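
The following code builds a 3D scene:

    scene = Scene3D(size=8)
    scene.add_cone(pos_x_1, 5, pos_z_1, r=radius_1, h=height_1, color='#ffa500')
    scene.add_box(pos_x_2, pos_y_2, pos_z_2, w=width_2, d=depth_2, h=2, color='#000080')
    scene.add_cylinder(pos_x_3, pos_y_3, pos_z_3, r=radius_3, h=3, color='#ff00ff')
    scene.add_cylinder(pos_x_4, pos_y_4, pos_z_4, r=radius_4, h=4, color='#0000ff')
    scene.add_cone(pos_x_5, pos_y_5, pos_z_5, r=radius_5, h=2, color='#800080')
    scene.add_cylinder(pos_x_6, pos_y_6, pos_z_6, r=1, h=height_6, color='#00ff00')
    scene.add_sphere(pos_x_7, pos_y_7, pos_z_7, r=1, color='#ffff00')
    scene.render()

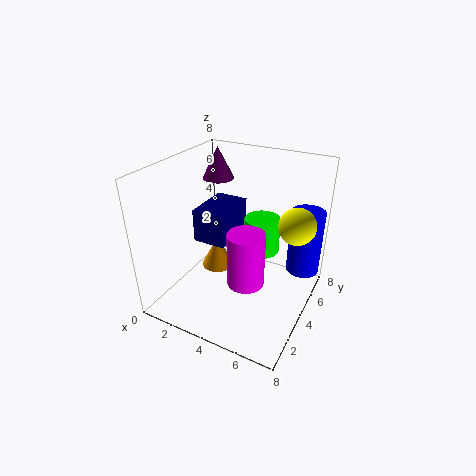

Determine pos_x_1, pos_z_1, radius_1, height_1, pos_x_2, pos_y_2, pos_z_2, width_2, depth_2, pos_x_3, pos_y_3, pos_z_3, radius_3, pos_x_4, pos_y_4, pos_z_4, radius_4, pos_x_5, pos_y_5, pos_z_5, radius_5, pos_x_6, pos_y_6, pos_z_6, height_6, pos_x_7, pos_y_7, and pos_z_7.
pos_x_1 = 2; pos_z_1 = 1; radius_1 = 1; height_1 = 2; pos_x_2 = 1; pos_y_2 = 4; pos_z_2 = 3; width_2 = 2; depth_2 = 3; pos_x_3 = 5; pos_y_3 = 3; pos_z_3 = 2; radius_3 = 1; pos_x_4 = 7; pos_y_4 = 7; pos_z_4 = 1; radius_4 = 1; pos_x_5 = 1; pos_y_5 = 7; pos_z_5 = 6; radius_5 = 1; pos_x_6 = 5; pos_y_6 = 5; pos_z_6 = 3; height_6 = 2; pos_x_7 = 7; pos_y_7 = 5; pos_z_7 = 5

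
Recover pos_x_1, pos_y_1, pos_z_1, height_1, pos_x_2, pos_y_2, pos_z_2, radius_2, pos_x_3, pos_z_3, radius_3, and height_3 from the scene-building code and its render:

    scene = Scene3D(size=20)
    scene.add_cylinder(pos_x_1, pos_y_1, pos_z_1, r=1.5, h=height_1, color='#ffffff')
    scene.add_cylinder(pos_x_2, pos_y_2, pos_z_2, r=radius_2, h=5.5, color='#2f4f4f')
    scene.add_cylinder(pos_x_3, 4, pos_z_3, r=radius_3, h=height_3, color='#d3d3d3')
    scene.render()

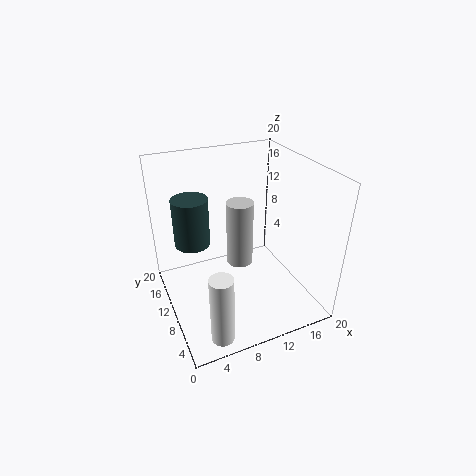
pos_x_1 = 4.5, pos_y_1 = 2.5, pos_z_1 = 0.5, height_1 = 9.5, pos_x_2 = 2.5, pos_y_2 = 6, pos_z_2 = 13.5, radius_2 = 2, pos_x_3 = 7.5, pos_z_3 = 11, radius_3 = 1.5, height_3 = 7.5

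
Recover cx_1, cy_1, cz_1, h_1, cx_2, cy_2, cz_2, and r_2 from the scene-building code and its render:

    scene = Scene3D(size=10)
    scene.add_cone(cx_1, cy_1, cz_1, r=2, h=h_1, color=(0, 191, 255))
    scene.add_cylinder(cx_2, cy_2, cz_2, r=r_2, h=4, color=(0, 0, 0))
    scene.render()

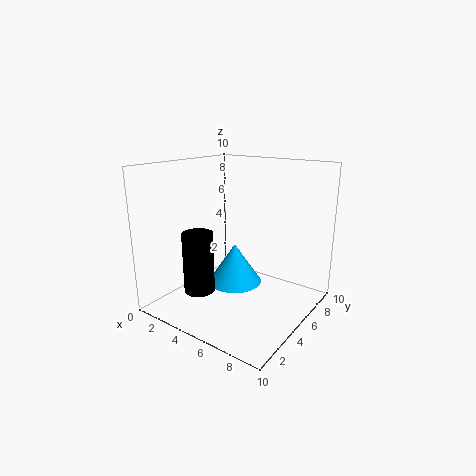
cx_1 = 4
cy_1 = 6
cz_1 = 1
h_1 = 3
cx_2 = 4
cy_2 = 2
cz_2 = 2
r_2 = 1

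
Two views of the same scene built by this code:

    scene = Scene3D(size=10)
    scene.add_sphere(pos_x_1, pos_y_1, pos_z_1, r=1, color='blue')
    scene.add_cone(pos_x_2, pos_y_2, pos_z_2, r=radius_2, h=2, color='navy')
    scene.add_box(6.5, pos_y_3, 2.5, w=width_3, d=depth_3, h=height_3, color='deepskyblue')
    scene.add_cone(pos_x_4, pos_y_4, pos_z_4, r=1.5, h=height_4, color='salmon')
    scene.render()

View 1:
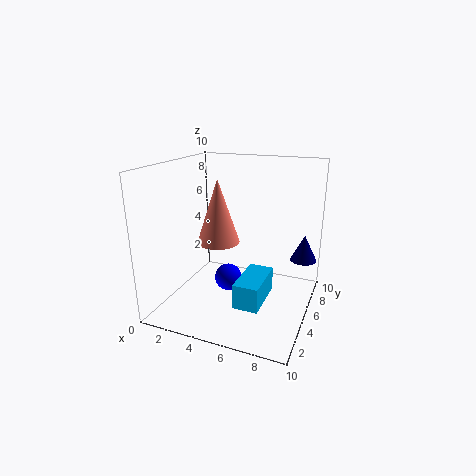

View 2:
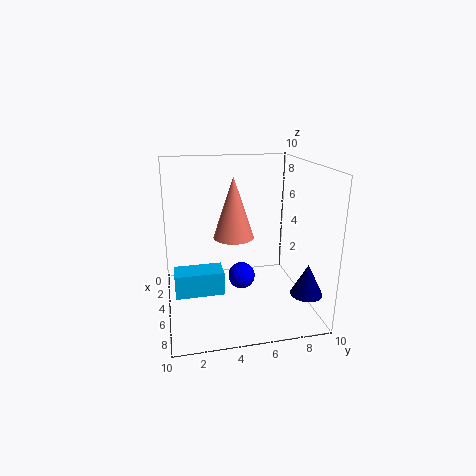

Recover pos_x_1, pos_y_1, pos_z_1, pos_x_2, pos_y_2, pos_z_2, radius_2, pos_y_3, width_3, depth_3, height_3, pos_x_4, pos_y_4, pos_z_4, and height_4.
pos_x_1 = 4
pos_y_1 = 5.5
pos_z_1 = 1.5
pos_x_2 = 9
pos_y_2 = 8.5
pos_z_2 = 2.5
radius_2 = 1
pos_y_3 = 0.5
width_3 = 1.5
depth_3 = 3
height_3 = 1.5
pos_x_4 = 3.5
pos_y_4 = 5
pos_z_4 = 4.5
height_4 = 4.5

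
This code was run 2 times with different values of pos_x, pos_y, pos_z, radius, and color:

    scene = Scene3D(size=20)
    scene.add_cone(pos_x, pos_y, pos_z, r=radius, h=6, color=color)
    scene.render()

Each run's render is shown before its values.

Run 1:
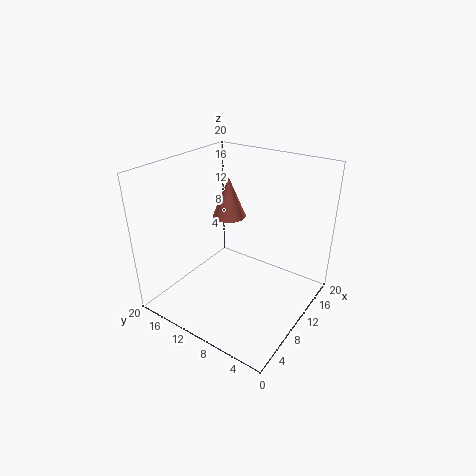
pos_x = 13.5; pos_y = 14; pos_z = 11; radius = 2.5; color = 'salmon'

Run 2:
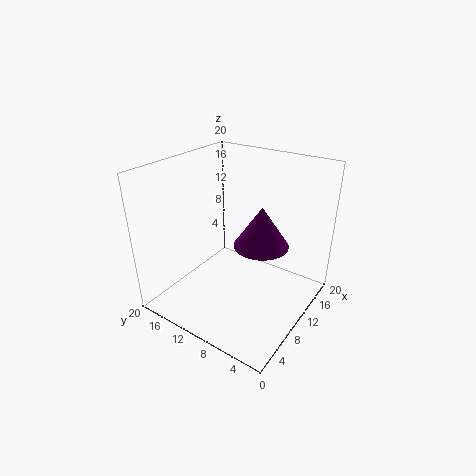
pos_x = 13; pos_y = 8; pos_z = 8; radius = 4; color = 'purple'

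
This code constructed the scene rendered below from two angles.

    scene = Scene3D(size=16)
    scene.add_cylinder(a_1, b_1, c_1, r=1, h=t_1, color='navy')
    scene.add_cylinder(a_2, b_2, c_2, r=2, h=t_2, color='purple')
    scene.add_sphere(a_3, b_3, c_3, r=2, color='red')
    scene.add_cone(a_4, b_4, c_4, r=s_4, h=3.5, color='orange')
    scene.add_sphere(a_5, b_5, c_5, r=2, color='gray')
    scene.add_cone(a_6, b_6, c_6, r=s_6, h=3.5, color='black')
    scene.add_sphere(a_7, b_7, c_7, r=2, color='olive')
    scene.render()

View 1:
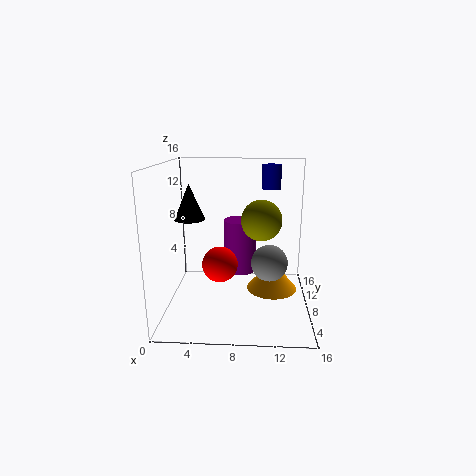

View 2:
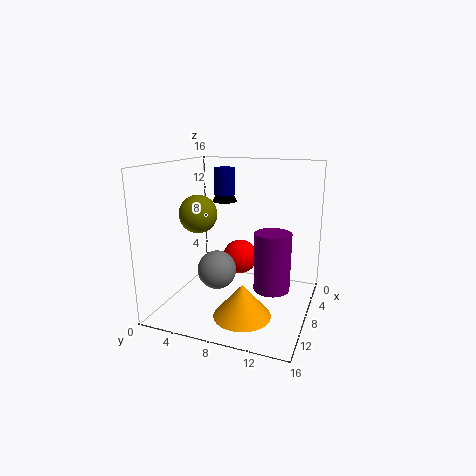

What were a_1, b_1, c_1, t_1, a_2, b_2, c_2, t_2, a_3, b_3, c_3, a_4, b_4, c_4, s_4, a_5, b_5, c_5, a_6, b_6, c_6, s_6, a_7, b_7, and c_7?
a_1 = 11.5
b_1 = 8
c_1 = 13.5
t_1 = 2.5
a_2 = 8
b_2 = 12
c_2 = 2.5
t_2 = 6.5
a_3 = 6
b_3 = 7.5
c_3 = 5
a_4 = 12
b_4 = 10
c_4 = 1
s_4 = 3
a_5 = 11.5
b_5 = 7
c_5 = 5.5
a_6 = 3.5
b_6 = 4.5
c_6 = 11
s_6 = 1.5
a_7 = 10.5
b_7 = 4.5
c_7 = 11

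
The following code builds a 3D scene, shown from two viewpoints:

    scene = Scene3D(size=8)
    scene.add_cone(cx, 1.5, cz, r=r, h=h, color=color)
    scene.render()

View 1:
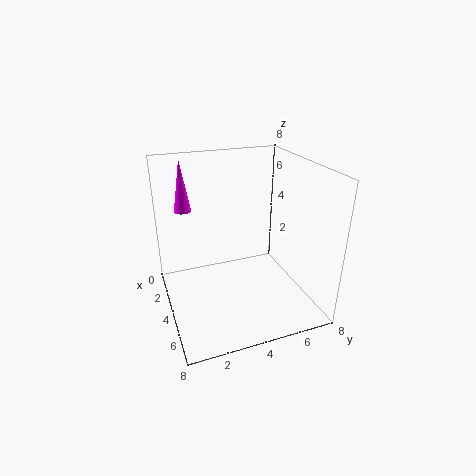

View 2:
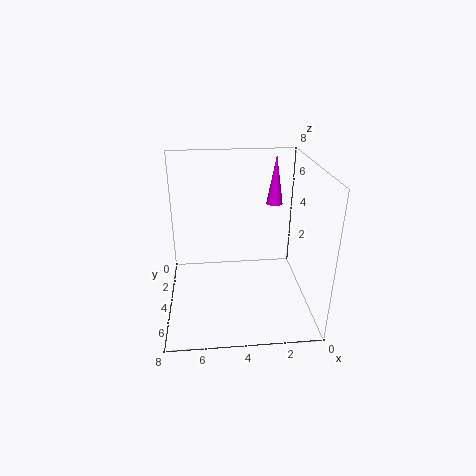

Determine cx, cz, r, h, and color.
cx = 1.5, cz = 5, r = 0.5, h = 3, color = 'magenta'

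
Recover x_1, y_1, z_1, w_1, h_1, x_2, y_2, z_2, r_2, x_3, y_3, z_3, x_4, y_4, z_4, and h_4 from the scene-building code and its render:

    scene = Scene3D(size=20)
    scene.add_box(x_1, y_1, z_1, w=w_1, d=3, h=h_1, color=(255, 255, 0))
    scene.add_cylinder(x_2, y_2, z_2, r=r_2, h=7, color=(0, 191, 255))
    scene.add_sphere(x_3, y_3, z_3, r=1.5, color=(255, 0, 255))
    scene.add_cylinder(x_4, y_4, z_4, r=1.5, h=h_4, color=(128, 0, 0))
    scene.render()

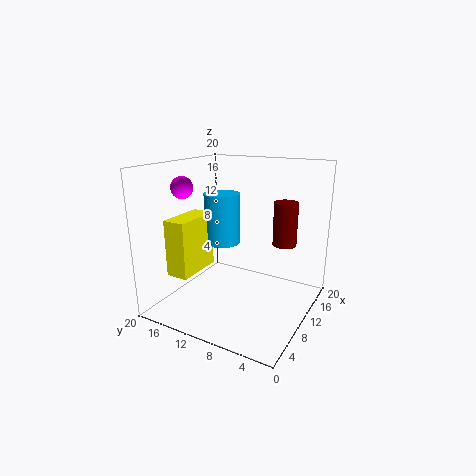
x_1 = 2.5, y_1 = 13.5, z_1 = 6, w_1 = 6.5, h_1 = 7.5, x_2 = 10, y_2 = 12.5, z_2 = 9, r_2 = 2.5, x_3 = 6.5, y_3 = 16.5, z_3 = 17, x_4 = 9.5, y_4 = 3, z_4 = 10.5, h_4 = 5.5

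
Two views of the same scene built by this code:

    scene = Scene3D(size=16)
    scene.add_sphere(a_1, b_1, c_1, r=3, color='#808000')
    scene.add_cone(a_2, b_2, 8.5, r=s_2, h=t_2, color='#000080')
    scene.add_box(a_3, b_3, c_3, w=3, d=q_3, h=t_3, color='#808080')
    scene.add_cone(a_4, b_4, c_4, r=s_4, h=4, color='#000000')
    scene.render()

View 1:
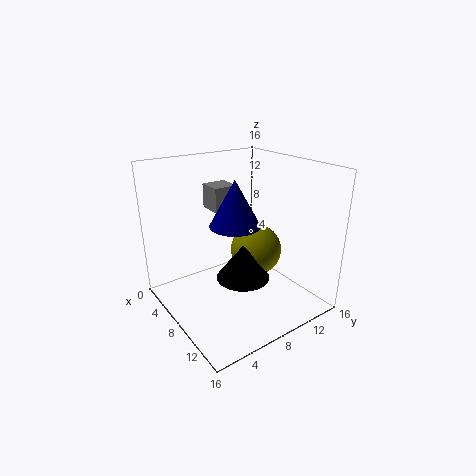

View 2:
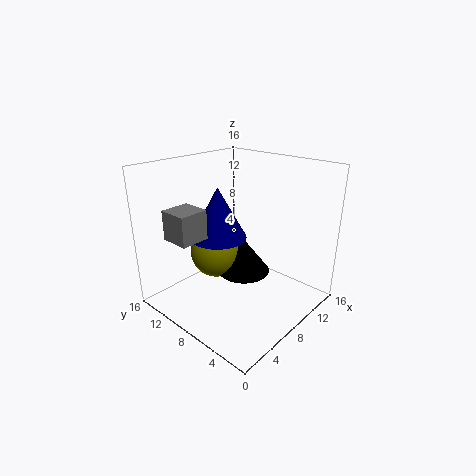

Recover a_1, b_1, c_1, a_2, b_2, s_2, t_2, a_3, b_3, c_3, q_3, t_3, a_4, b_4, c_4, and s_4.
a_1 = 7.5
b_1 = 11
c_1 = 5.5
a_2 = 6
b_2 = 9
s_2 = 3
t_2 = 5.5
a_3 = 0.5
b_3 = 8
c_3 = 9.5
q_3 = 3
t_3 = 3
a_4 = 9
b_4 = 8
c_4 = 3.5
s_4 = 3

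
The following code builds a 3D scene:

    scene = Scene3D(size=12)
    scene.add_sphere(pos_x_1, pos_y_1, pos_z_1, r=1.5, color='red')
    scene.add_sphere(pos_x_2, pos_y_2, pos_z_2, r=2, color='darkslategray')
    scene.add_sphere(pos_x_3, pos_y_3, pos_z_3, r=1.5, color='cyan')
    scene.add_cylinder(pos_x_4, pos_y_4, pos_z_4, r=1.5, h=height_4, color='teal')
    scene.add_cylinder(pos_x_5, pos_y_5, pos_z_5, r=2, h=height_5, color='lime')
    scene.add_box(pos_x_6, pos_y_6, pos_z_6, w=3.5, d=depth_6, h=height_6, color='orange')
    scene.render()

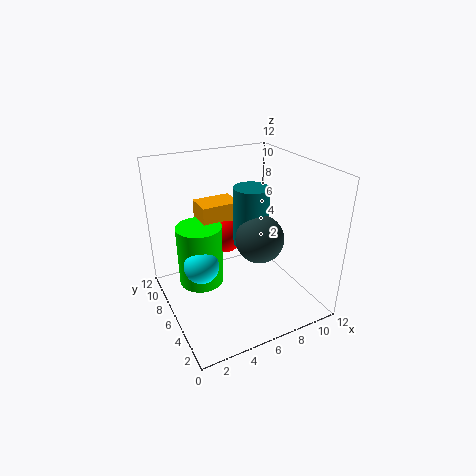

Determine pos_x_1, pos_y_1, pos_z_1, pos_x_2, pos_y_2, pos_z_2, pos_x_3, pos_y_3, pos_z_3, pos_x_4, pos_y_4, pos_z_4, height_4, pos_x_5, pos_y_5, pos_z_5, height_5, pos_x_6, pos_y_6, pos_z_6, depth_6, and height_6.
pos_x_1 = 6, pos_y_1 = 8.5, pos_z_1 = 5, pos_x_2 = 7.5, pos_y_2 = 5, pos_z_2 = 6, pos_x_3 = 3, pos_y_3 = 7, pos_z_3 = 3.5, pos_x_4 = 7.5, pos_y_4 = 6.5, pos_z_4 = 5, height_4 = 5, pos_x_5 = 3.5, pos_y_5 = 8.5, pos_z_5 = 1, height_5 = 5.5, pos_x_6 = 4, pos_y_6 = 8.5, pos_z_6 = 5.5, depth_6 = 2.5, height_6 = 2.5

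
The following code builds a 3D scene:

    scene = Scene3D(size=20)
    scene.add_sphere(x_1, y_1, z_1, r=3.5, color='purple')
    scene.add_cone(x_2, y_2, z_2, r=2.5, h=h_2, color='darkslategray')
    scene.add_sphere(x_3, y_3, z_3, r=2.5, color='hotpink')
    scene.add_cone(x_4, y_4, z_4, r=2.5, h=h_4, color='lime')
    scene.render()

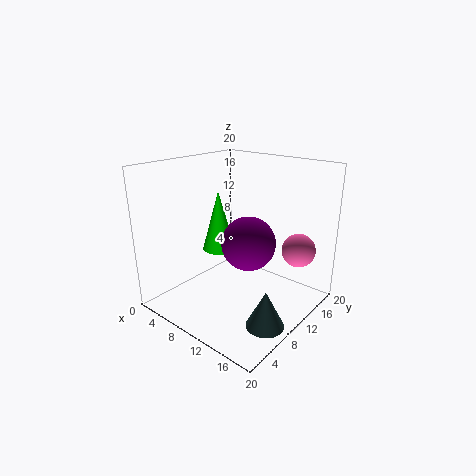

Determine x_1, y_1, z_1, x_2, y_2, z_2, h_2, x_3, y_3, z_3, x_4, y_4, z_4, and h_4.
x_1 = 13; y_1 = 8.5; z_1 = 10.5; x_2 = 17; y_2 = 7; z_2 = 0.5; h_2 = 5; x_3 = 15.5; y_3 = 17.5; z_3 = 7; x_4 = 5; y_4 = 11.5; z_4 = 6.5; h_4 = 9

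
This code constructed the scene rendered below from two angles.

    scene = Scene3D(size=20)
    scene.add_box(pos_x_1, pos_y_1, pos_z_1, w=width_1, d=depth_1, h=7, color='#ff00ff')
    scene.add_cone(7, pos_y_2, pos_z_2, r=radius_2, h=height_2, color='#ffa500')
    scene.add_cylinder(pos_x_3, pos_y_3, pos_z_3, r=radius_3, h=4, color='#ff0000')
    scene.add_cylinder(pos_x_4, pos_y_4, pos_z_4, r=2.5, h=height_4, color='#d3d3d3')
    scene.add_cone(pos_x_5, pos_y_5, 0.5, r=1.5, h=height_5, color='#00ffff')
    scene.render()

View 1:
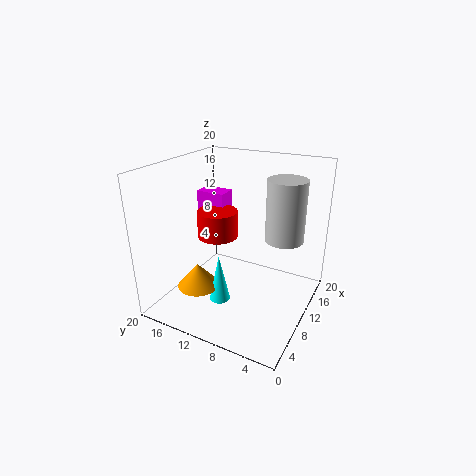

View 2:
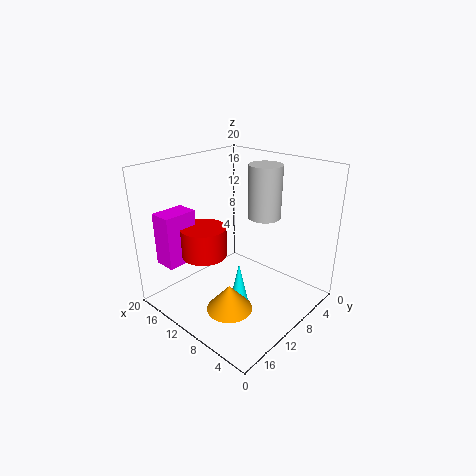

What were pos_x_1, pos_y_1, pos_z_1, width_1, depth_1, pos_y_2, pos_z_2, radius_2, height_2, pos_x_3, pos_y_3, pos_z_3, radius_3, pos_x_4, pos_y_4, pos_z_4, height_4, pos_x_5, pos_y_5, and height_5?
pos_x_1 = 13.5, pos_y_1 = 14.5, pos_z_1 = 7.5, width_1 = 3, depth_1 = 4.5, pos_y_2 = 15, pos_z_2 = 2.5, radius_2 = 3, height_2 = 3.5, pos_x_3 = 12, pos_y_3 = 14.5, pos_z_3 = 8.5, radius_3 = 3, pos_x_4 = 10.5, pos_y_4 = 3.5, pos_z_4 = 11, height_4 = 8, pos_x_5 = 8, pos_y_5 = 12, height_5 = 7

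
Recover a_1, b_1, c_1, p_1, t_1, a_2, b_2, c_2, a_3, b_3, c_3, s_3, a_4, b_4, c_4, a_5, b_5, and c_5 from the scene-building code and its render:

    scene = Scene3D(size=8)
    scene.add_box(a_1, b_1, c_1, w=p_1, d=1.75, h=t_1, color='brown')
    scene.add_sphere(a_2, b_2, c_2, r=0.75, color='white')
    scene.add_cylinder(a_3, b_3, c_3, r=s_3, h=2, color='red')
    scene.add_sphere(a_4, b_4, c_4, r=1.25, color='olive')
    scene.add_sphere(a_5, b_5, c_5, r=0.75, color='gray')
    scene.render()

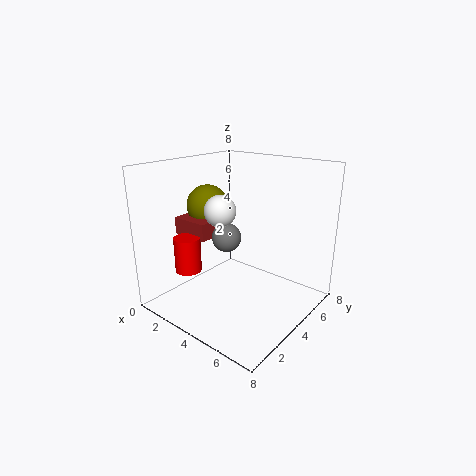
a_1 = 0.25; b_1 = 2.75; c_1 = 3.75; p_1 = 2.25; t_1 = 1; a_2 = 4.75; b_2 = 1.75; c_2 = 6.25; a_3 = 1.75; b_3 = 2.25; c_3 = 2; s_3 = 0.75; a_4 = 1.25; b_4 = 4.5; c_4 = 5.25; a_5 = 4.25; b_5 = 2.75; c_5 = 4.5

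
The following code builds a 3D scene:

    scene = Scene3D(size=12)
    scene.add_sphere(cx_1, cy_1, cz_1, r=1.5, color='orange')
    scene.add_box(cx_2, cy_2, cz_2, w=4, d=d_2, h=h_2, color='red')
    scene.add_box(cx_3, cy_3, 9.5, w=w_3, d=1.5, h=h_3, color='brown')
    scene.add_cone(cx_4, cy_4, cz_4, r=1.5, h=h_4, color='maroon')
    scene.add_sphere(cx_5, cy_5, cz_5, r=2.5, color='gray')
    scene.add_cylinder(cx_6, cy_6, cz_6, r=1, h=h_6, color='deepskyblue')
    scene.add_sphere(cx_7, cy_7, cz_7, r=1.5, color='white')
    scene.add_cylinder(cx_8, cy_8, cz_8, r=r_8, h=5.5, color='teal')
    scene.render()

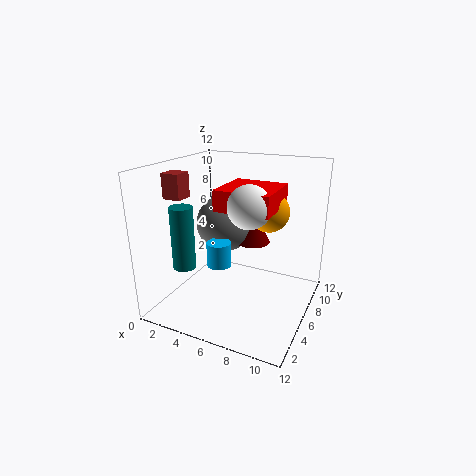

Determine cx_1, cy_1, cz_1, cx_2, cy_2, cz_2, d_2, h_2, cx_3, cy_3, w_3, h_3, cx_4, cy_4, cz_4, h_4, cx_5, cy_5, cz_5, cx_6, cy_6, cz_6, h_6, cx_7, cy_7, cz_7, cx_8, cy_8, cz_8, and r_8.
cx_1 = 9; cy_1 = 5; cz_1 = 9; cx_2 = 6; cy_2 = 2; cz_2 = 9.5; d_2 = 4; h_2 = 1.5; cx_3 = 1; cy_3 = 3; w_3 = 1.5; h_3 = 2; cx_4 = 6.5; cy_4 = 8; cz_4 = 5; h_4 = 3; cx_5 = 4; cy_5 = 7.5; cz_5 = 6.5; cx_6 = 5; cy_6 = 4.5; cz_6 = 4; h_6 = 2; cx_7 = 8.5; cy_7 = 2.5; cz_7 = 10; cx_8 = 1.5; cy_8 = 4.5; cz_8 = 3; r_8 = 1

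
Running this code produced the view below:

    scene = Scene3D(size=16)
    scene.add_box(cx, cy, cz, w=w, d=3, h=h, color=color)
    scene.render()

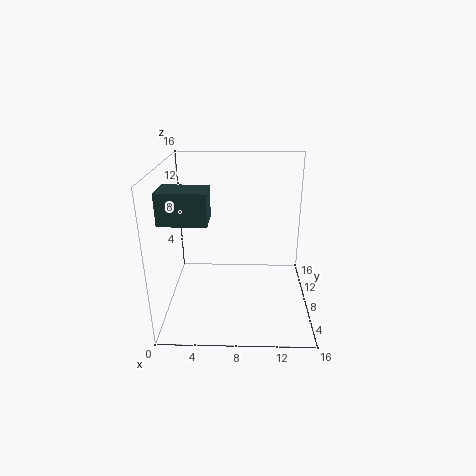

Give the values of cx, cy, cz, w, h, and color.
cx = 1, cy = 1.5, cz = 12, w = 4.5, h = 3, color = 'darkslategray'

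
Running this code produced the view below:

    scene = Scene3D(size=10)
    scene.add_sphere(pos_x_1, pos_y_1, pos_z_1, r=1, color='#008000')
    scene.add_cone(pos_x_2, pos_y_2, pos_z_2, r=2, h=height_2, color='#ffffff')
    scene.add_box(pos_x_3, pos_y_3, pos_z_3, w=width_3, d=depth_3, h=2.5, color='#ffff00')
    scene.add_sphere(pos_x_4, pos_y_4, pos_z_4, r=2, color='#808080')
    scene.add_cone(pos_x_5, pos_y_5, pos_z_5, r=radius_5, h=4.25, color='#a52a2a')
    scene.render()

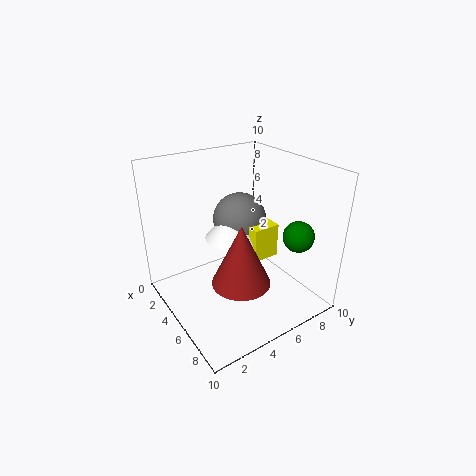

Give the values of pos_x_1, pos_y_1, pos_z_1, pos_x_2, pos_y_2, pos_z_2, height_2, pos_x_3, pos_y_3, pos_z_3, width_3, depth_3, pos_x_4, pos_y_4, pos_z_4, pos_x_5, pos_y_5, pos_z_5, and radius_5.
pos_x_1 = 8.5
pos_y_1 = 7.25
pos_z_1 = 6
pos_x_2 = 3.5
pos_y_2 = 5.5
pos_z_2 = 4.25
height_2 = 2.25
pos_x_3 = 4.5
pos_y_3 = 6
pos_z_3 = 3
width_3 = 1.25
depth_3 = 2
pos_x_4 = 3
pos_y_4 = 6.5
pos_z_4 = 5.25
pos_x_5 = 6.5
pos_y_5 = 4.25
pos_z_5 = 2.5
radius_5 = 2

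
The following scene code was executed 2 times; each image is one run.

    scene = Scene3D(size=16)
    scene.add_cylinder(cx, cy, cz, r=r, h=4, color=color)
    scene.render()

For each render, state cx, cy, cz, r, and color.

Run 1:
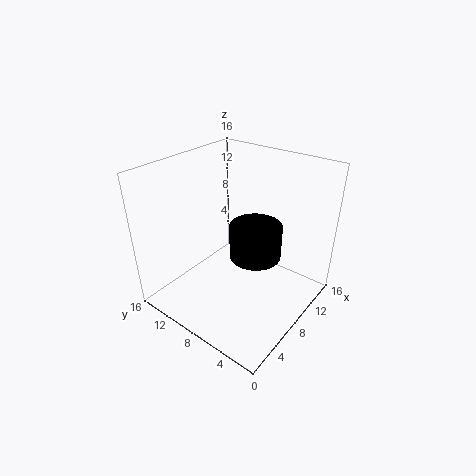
cx = 10, cy = 7, cz = 5, r = 3, color = 'black'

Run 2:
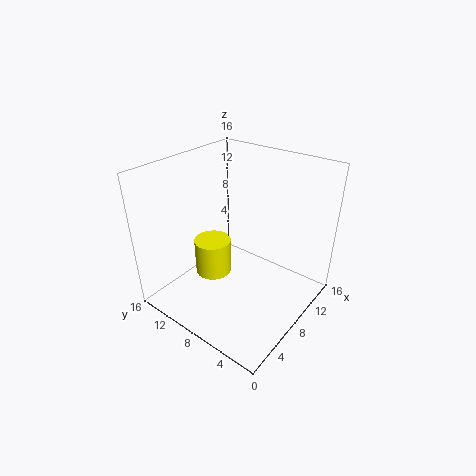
cx = 6, cy = 10, cz = 4, r = 2, color = 'yellow'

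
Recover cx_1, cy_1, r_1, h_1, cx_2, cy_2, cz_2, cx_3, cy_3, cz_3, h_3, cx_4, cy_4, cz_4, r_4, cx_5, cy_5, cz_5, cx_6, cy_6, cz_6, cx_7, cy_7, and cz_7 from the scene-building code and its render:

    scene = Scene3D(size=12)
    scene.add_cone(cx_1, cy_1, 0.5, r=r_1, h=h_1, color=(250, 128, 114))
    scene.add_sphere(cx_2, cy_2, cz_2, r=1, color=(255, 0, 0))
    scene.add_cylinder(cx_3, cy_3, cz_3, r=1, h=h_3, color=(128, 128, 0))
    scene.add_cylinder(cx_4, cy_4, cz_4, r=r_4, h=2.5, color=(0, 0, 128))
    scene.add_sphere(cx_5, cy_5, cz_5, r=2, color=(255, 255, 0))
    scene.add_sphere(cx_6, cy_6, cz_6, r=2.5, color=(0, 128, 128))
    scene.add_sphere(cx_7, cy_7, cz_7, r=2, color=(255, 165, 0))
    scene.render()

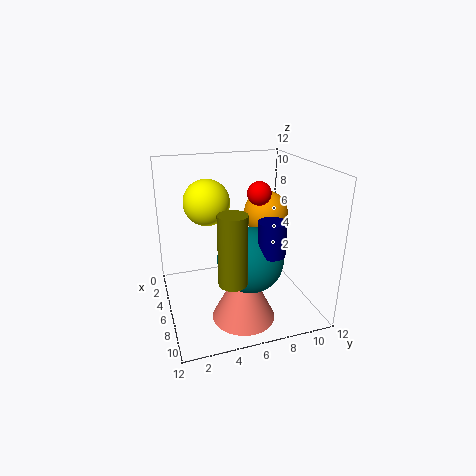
cx_1 = 9, cy_1 = 5.5, r_1 = 2.5, h_1 = 5, cx_2 = 5.5, cy_2 = 8, cz_2 = 9.5, cx_3 = 11, cy_3 = 4, cz_3 = 5, h_3 = 5, cx_4 = 10.5, cy_4 = 7, cz_4 = 6.5, r_4 = 1, cx_5 = 3.5, cy_5 = 4, cz_5 = 8.5, cx_6 = 9, cy_6 = 6, cz_6 = 5.5, cx_7 = 3.5, cy_7 = 9.5, cz_7 = 7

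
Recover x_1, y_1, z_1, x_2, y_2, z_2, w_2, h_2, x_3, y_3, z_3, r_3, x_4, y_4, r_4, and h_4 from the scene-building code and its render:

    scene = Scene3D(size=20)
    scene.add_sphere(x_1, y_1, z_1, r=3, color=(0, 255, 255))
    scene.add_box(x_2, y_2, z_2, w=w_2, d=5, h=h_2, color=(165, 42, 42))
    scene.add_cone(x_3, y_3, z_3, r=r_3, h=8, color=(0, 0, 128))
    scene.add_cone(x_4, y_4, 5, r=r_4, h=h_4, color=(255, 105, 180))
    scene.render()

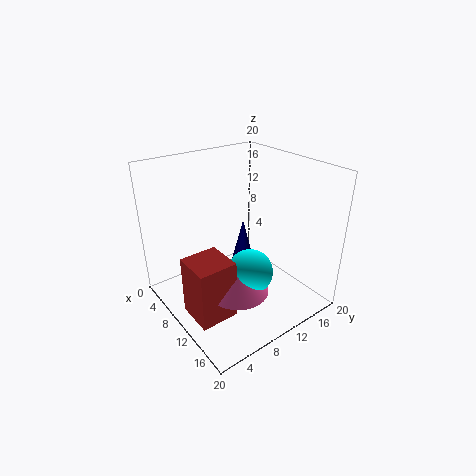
x_1 = 14
y_1 = 9
z_1 = 7
x_2 = 10
y_2 = 1
z_2 = 2
w_2 = 5
h_2 = 8
x_3 = 6
y_3 = 14
z_3 = 2
r_3 = 2
x_4 = 14
y_4 = 7
r_4 = 4
h_4 = 4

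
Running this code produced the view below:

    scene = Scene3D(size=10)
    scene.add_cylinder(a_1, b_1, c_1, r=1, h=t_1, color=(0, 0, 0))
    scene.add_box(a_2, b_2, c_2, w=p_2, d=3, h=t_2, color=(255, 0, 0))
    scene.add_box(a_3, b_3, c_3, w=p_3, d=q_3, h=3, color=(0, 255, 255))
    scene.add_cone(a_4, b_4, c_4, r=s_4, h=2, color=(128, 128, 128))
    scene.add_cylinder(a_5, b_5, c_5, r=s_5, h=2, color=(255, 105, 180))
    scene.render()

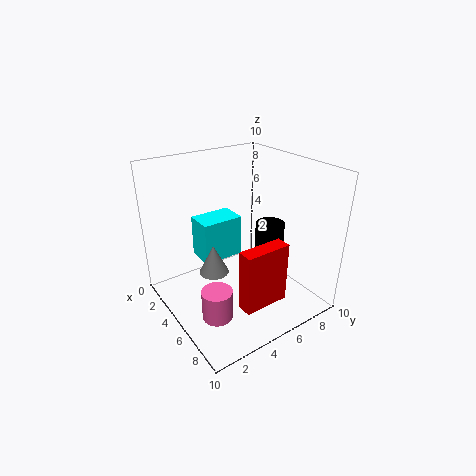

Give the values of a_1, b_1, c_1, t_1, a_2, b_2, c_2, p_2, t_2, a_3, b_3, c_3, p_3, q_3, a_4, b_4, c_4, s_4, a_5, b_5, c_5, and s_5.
a_1 = 6, b_1 = 7, c_1 = 4, t_1 = 2, a_2 = 8, b_2 = 3, c_2 = 2, p_2 = 1, t_2 = 4, a_3 = 2, b_3 = 3, c_3 = 3, p_3 = 2, q_3 = 3, a_4 = 5, b_4 = 3, c_4 = 3, s_4 = 1, a_5 = 7, b_5 = 2, c_5 = 1, s_5 = 1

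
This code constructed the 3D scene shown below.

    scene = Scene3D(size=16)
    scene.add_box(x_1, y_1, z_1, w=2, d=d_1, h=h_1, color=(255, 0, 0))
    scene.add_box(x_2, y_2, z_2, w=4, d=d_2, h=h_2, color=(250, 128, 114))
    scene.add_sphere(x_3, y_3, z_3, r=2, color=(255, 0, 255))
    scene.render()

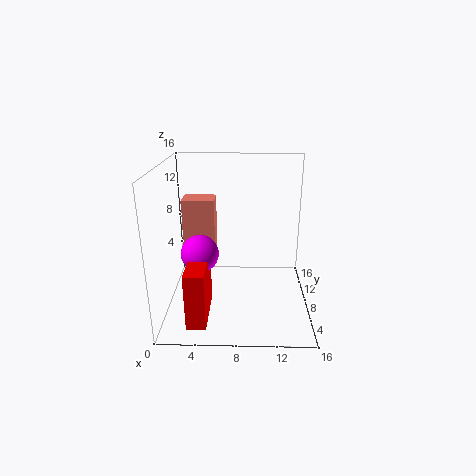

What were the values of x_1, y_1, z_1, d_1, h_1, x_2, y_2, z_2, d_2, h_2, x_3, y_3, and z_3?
x_1 = 3, y_1 = 1, z_1 = 1, d_1 = 6, h_1 = 6, x_2 = 1, y_2 = 12, z_2 = 4, d_2 = 3, h_2 = 7, x_3 = 4, y_3 = 6, z_3 = 7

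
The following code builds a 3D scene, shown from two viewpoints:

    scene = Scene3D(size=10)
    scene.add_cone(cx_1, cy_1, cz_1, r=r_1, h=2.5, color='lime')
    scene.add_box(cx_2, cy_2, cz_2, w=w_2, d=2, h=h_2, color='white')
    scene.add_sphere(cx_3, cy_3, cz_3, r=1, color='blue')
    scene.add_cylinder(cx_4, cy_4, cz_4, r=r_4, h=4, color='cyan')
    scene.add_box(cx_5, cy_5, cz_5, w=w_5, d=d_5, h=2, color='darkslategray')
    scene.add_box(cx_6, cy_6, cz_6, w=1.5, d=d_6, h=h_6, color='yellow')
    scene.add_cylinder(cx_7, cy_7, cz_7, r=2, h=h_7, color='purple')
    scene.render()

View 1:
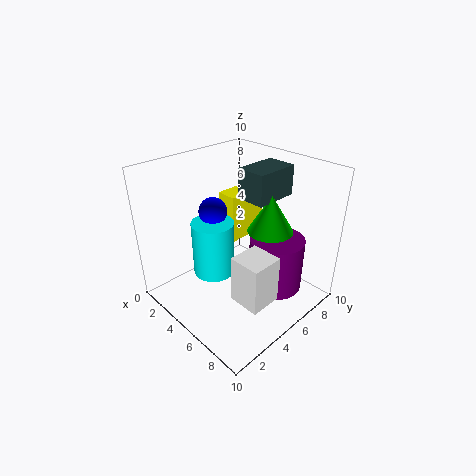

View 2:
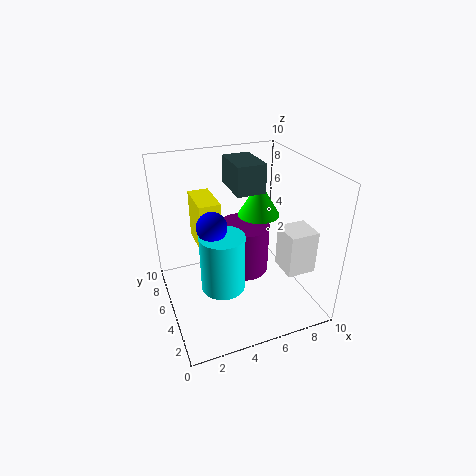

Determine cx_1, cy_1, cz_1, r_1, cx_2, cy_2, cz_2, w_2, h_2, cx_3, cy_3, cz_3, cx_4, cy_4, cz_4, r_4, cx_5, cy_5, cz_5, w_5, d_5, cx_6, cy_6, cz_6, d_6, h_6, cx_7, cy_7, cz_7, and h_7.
cx_1 = 7, cy_1 = 6, cz_1 = 6, r_1 = 1.5, cx_2 = 7.5, cy_2 = 2, cz_2 = 3, w_2 = 2, h_2 = 3, cx_3 = 3, cy_3 = 4.5, cz_3 = 6.5, cx_4 = 3.5, cy_4 = 4, cz_4 = 2, r_4 = 1.5, cx_5 = 5, cy_5 = 5, cz_5 = 8, w_5 = 2, d_5 = 3, cx_6 = 2.5, cy_6 = 5.5, cz_6 = 4, d_6 = 3, h_6 = 3.5, cx_7 = 6.5, cy_7 = 7.5, cz_7 = 0.5, h_7 = 4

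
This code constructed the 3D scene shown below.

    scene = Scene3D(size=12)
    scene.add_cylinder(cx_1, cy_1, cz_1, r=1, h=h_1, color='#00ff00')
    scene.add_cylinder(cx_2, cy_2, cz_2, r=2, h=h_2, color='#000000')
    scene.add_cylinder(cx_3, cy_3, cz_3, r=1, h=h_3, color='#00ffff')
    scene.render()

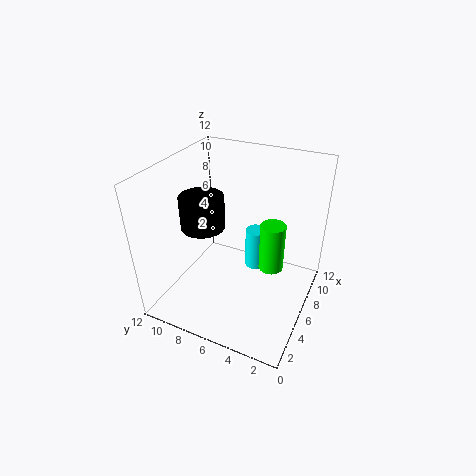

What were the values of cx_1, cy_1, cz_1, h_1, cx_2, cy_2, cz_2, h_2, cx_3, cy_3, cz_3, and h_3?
cx_1 = 6
cy_1 = 3
cz_1 = 4
h_1 = 4
cx_2 = 7
cy_2 = 10
cz_2 = 5.5
h_2 = 3
cx_3 = 10
cy_3 = 6
cz_3 = 0.5
h_3 = 4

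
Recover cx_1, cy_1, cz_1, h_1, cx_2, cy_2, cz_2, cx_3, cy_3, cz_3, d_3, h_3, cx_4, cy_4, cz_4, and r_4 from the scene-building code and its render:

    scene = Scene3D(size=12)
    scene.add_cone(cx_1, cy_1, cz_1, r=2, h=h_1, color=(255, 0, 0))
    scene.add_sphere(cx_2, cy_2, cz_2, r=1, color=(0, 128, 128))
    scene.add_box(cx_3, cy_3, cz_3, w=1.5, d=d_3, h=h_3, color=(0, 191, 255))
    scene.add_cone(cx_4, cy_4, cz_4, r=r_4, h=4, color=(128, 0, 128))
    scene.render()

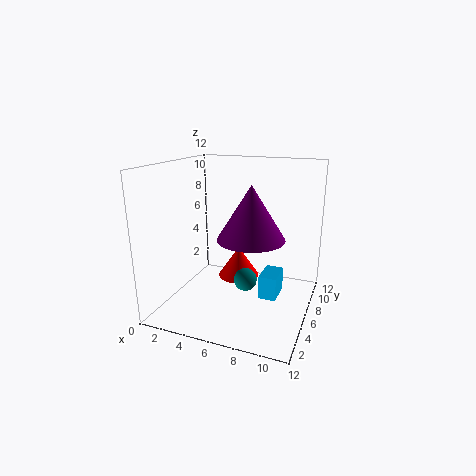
cx_1 = 4.5, cy_1 = 10, cz_1 = 0.5, h_1 = 3, cx_2 = 6.5, cy_2 = 6.5, cz_2 = 2, cx_3 = 8, cy_3 = 5.5, cz_3 = 1, d_3 = 2.5, h_3 = 2, cx_4 = 8, cy_4 = 3.5, cz_4 = 7, r_4 = 2.5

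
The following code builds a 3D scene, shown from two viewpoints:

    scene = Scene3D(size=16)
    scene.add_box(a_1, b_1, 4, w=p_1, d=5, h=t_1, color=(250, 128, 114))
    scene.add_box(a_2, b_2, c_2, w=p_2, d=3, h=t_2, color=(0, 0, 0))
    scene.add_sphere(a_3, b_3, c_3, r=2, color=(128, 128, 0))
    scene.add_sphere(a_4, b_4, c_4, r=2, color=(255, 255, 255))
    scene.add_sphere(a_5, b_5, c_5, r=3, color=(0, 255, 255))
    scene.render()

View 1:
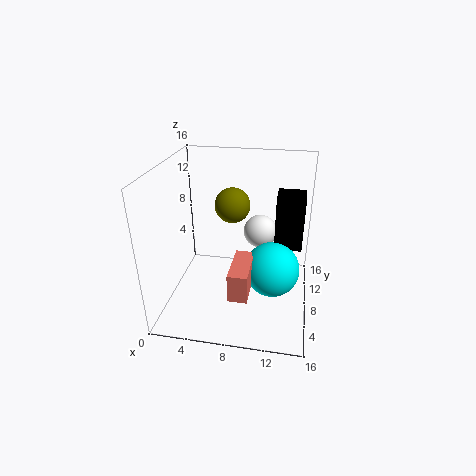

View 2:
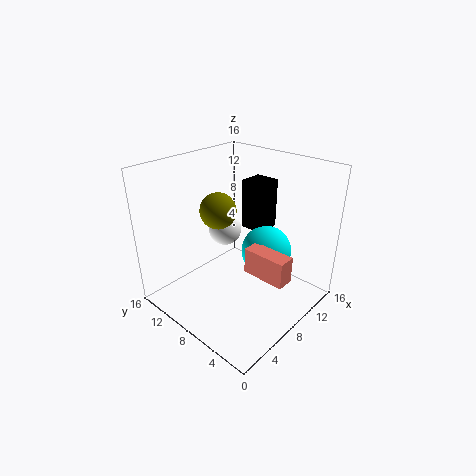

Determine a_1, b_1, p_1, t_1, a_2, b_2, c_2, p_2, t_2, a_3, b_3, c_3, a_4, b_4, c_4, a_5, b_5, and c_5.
a_1 = 8
b_1 = 2
p_1 = 2
t_1 = 3
a_2 = 12
b_2 = 8
c_2 = 7
p_2 = 3
t_2 = 6
a_3 = 7
b_3 = 10
c_3 = 11
a_4 = 10
b_4 = 12
c_4 = 7
a_5 = 12
b_5 = 7
c_5 = 5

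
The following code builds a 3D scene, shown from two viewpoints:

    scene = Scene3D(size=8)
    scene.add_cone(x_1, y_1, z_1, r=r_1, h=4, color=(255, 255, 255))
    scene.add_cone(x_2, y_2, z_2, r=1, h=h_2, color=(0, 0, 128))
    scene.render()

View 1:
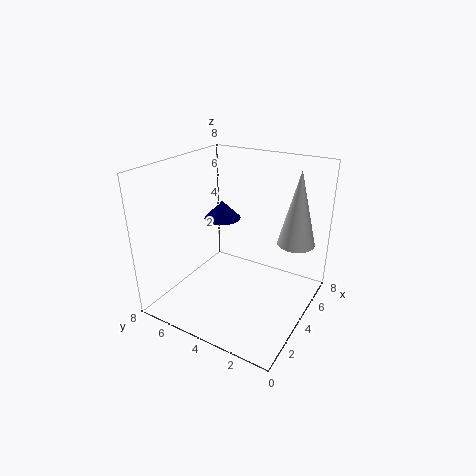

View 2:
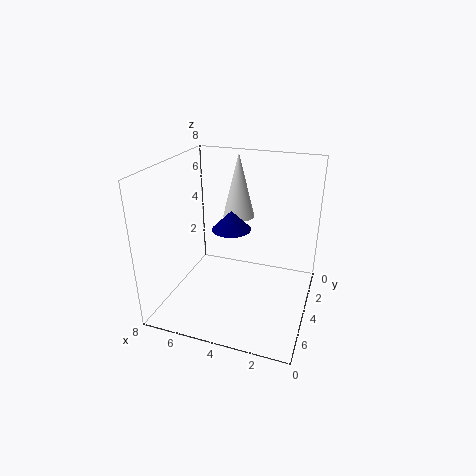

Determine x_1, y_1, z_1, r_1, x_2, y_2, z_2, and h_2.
x_1 = 5
y_1 = 1
z_1 = 4
r_1 = 1
x_2 = 4
y_2 = 5
z_2 = 5
h_2 = 1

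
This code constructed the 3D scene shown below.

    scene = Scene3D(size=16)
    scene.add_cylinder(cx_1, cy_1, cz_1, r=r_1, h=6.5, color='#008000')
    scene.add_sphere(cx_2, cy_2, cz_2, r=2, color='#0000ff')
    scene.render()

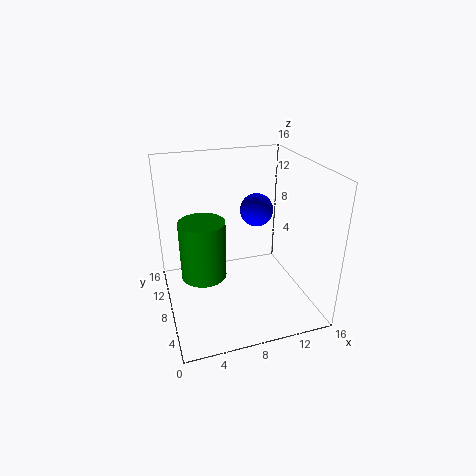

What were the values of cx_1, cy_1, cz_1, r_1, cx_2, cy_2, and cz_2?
cx_1 = 4, cy_1 = 8, cz_1 = 4, r_1 = 2.5, cx_2 = 11.5, cy_2 = 11.5, cz_2 = 9.5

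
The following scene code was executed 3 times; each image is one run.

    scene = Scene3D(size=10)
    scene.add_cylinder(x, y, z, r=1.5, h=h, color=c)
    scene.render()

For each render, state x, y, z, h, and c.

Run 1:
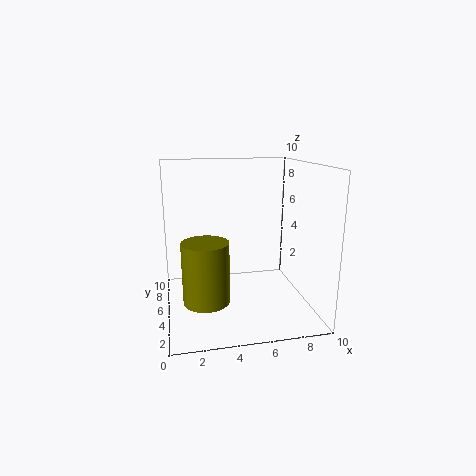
x = 2.5
y = 3
z = 1.5
h = 4
c = 'olive'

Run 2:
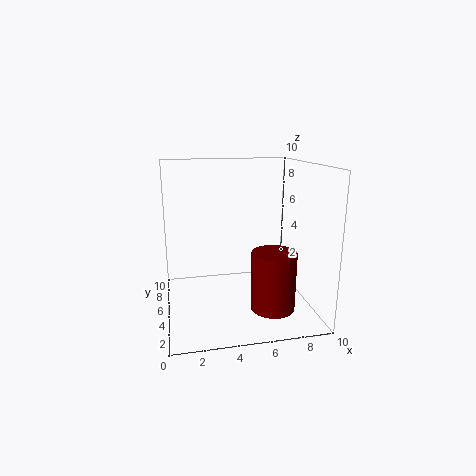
x = 7
y = 3
z = 0.5
h = 4
c = 'maroon'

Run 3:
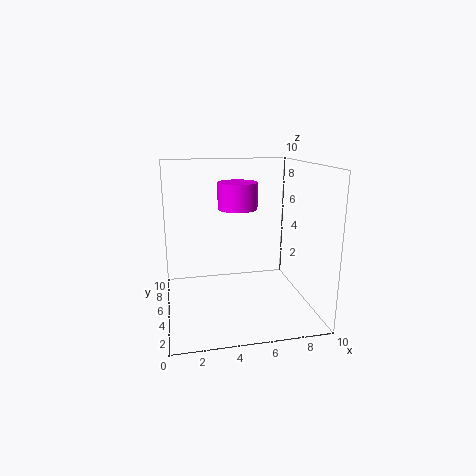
x = 5.5
y = 7.5
z = 6.5
h = 2
c = 'magenta'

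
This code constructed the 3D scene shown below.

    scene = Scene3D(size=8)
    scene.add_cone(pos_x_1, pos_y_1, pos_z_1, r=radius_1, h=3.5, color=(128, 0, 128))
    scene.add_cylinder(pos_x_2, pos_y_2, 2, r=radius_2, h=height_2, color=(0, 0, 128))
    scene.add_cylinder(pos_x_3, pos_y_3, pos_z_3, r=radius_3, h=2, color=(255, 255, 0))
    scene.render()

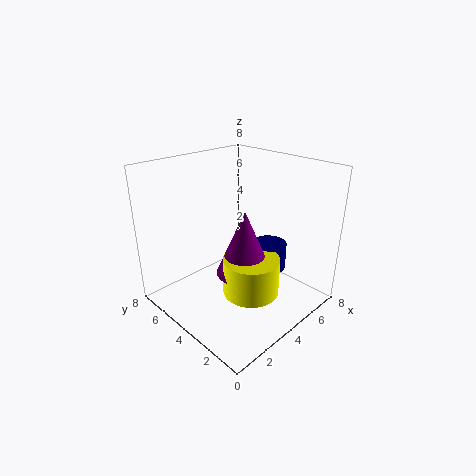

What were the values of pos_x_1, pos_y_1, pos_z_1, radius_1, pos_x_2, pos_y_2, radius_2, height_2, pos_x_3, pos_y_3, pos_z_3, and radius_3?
pos_x_1 = 3.5, pos_y_1 = 3, pos_z_1 = 2.5, radius_1 = 1.5, pos_x_2 = 5.5, pos_y_2 = 3, radius_2 = 1, height_2 = 1.5, pos_x_3 = 3.5, pos_y_3 = 2.5, pos_z_3 = 1.5, radius_3 = 1.5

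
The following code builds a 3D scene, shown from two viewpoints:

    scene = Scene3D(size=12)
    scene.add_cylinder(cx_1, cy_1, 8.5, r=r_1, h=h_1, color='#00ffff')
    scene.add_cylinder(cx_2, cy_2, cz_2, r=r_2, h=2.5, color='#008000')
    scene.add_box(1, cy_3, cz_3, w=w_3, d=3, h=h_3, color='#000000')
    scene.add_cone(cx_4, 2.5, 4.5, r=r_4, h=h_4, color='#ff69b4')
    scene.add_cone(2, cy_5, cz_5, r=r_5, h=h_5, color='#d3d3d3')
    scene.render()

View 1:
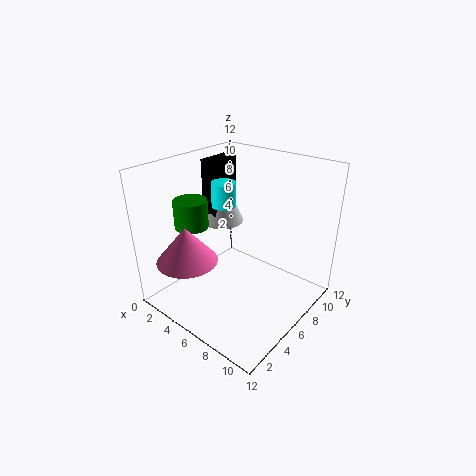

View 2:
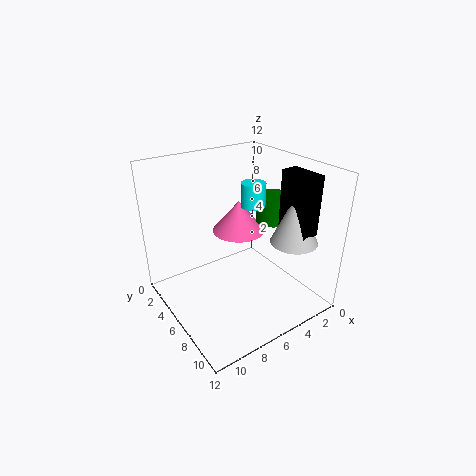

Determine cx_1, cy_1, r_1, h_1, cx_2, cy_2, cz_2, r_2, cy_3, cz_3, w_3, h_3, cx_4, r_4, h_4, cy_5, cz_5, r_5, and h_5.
cx_1 = 4.5, cy_1 = 6, r_1 = 1, h_1 = 2, cx_2 = 1.5, cy_2 = 5, cz_2 = 6, r_2 = 1.5, cy_3 = 7, cz_3 = 6.5, w_3 = 1.5, h_3 = 5, cx_4 = 3.5, r_4 = 2.5, h_4 = 3, cy_5 = 8.5, cz_5 = 5.5, r_5 = 2, h_5 = 4.5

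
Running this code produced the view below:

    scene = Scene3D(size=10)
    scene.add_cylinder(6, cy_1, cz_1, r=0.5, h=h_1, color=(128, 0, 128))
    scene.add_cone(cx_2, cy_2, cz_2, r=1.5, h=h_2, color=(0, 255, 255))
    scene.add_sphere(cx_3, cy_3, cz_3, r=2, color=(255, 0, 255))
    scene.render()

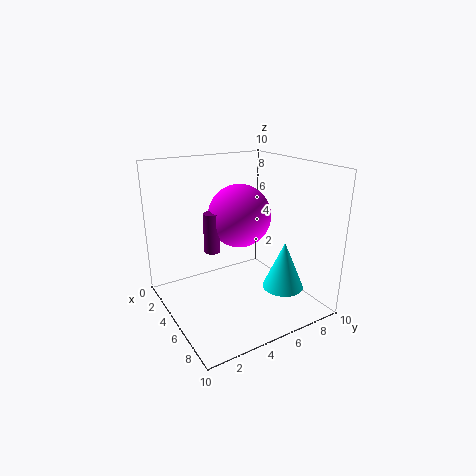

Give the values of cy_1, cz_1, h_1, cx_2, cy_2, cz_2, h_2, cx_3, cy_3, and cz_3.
cy_1 = 2.5; cz_1 = 5; h_1 = 2.5; cx_2 = 6.5; cy_2 = 8; cz_2 = 1; h_2 = 3.5; cx_3 = 6; cy_3 = 4.5; cz_3 = 7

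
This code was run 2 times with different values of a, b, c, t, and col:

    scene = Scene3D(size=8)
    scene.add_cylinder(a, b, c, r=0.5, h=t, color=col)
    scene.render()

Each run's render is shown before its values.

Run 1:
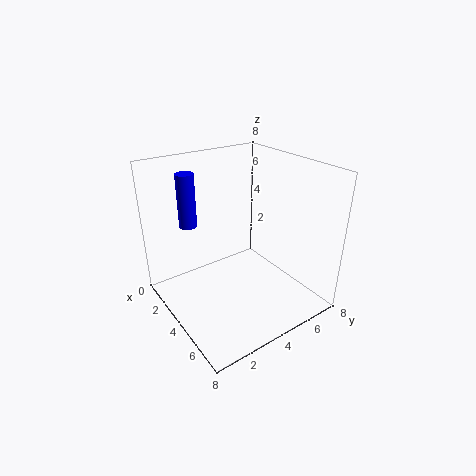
a = 2, b = 2, c = 4.5, t = 3, col = 'blue'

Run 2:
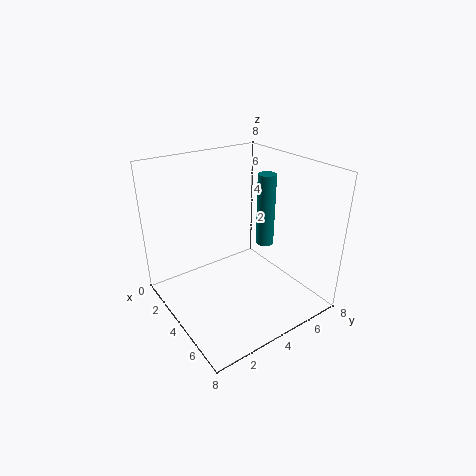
a = 4.5, b = 5.5, c = 3.5, t = 4, col = 'teal'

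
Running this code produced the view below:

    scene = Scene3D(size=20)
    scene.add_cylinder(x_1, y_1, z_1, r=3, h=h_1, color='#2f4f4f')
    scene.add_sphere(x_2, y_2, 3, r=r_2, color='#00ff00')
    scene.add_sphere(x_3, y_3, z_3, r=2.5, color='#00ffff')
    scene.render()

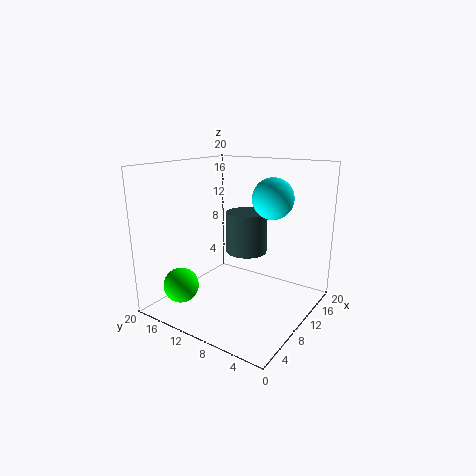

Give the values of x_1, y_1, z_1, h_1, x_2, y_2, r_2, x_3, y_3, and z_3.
x_1 = 13; y_1 = 10.5; z_1 = 7; h_1 = 6; x_2 = 5; y_2 = 16.5; r_2 = 2.5; x_3 = 8.5; y_3 = 4; z_3 = 16.5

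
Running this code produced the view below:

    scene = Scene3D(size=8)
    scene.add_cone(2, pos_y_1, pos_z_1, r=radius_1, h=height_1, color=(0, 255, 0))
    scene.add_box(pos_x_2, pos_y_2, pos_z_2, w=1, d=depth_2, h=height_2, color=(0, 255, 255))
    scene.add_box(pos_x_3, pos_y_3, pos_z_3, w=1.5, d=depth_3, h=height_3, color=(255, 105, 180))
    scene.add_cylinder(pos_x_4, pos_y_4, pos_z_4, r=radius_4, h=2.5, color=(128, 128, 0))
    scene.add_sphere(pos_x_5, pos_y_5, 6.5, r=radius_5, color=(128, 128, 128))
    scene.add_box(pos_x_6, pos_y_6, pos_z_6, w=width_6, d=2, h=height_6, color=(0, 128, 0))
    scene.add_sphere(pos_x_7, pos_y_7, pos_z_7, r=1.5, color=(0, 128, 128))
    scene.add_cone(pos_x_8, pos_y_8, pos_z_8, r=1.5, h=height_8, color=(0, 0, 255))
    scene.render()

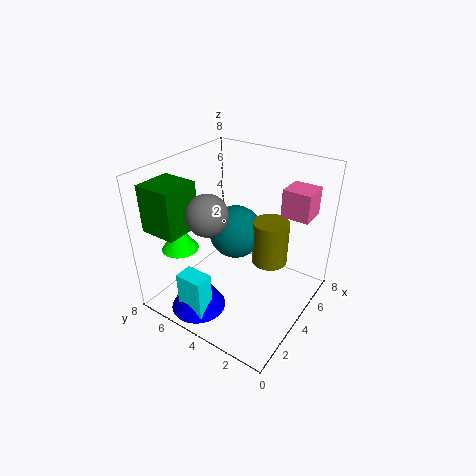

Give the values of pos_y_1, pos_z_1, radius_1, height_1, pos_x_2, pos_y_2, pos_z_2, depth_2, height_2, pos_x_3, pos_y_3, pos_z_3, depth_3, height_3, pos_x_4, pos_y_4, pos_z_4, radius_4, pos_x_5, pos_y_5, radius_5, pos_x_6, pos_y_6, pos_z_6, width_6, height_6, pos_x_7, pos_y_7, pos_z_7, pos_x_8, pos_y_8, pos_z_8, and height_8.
pos_y_1 = 6.5; pos_z_1 = 3.5; radius_1 = 1; height_1 = 1.5; pos_x_2 = 0.5; pos_y_2 = 4; pos_z_2 = 0.5; depth_2 = 1.5; height_2 = 2.5; pos_x_3 = 5; pos_y_3 = 0.5; pos_z_3 = 5.5; depth_3 = 1.5; height_3 = 1.5; pos_x_4 = 5; pos_y_4 = 2.5; pos_z_4 = 2.5; radius_4 = 1; pos_x_5 = 1.5; pos_y_5 = 4; radius_5 = 1; pos_x_6 = 0.5; pos_y_6 = 5.5; pos_z_6 = 5; width_6 = 2; height_6 = 2.5; pos_x_7 = 4.5; pos_y_7 = 4.5; pos_z_7 = 4; pos_x_8 = 1.5; pos_y_8 = 5; pos_z_8 = 0.5; height_8 = 2.5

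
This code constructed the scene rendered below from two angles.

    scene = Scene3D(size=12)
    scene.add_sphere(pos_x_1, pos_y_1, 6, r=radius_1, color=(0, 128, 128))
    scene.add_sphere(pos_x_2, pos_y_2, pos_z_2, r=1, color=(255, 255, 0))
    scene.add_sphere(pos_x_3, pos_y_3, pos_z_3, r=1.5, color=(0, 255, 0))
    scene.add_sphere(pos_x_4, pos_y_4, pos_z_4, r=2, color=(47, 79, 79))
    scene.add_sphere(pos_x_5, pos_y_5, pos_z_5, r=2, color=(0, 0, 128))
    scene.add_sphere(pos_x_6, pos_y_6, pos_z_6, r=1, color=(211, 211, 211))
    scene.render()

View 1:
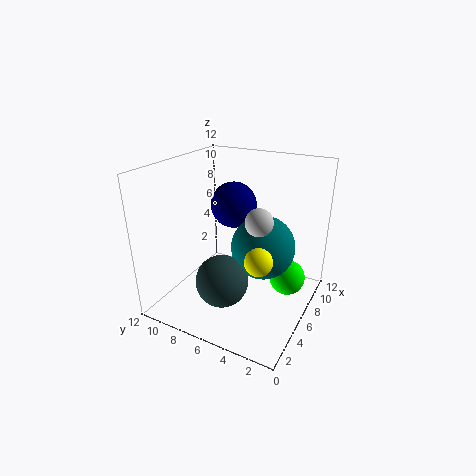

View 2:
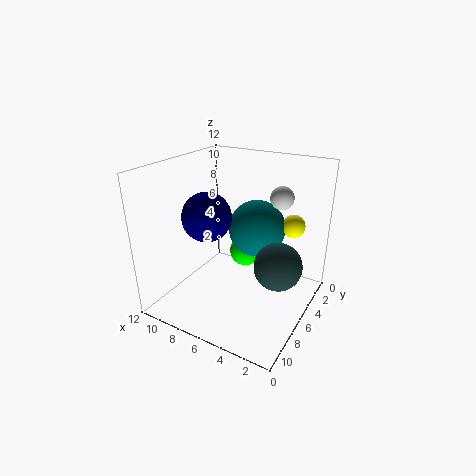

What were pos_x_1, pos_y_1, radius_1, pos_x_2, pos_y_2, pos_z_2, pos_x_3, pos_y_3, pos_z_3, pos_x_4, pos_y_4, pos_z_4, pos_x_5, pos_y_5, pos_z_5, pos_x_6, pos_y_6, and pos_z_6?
pos_x_1 = 5.5
pos_y_1 = 3.5
radius_1 = 2.5
pos_x_2 = 2.5
pos_y_2 = 2.5
pos_z_2 = 6.5
pos_x_3 = 7.5
pos_y_3 = 2
pos_z_3 = 2.5
pos_x_4 = 2.5
pos_y_4 = 5.5
pos_z_4 = 4
pos_x_5 = 8
pos_y_5 = 7.5
pos_z_5 = 8
pos_x_6 = 3.5
pos_y_6 = 3
pos_z_6 = 9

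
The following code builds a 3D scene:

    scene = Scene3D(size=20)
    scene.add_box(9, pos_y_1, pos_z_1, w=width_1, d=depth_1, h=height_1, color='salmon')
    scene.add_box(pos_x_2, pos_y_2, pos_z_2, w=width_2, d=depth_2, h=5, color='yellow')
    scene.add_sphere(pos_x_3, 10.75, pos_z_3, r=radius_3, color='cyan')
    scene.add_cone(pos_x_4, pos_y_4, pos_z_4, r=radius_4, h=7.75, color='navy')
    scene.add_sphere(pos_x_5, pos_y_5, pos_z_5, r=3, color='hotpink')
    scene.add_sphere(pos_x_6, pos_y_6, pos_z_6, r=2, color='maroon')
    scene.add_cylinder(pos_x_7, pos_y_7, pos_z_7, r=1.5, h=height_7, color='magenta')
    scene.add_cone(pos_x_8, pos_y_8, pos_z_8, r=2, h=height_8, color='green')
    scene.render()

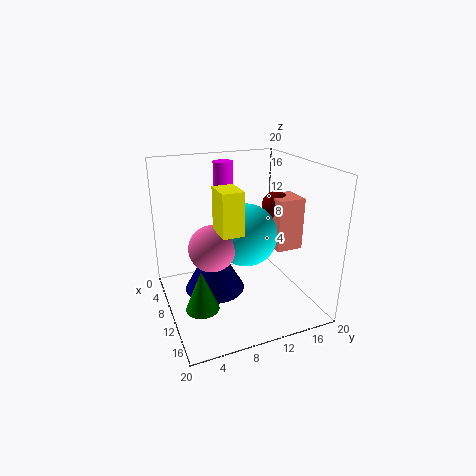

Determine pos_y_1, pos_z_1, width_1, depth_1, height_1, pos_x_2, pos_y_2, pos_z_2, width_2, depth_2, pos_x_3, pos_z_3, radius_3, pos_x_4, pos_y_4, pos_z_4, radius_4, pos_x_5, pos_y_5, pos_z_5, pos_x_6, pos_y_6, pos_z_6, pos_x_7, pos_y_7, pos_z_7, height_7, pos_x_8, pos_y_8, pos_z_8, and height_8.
pos_y_1 = 14.75
pos_z_1 = 8.25
width_1 = 4
depth_1 = 3.75
height_1 = 7.25
pos_x_2 = 14.5
pos_y_2 = 5
pos_z_2 = 14
width_2 = 3.5
depth_2 = 2.5
pos_x_3 = 11
pos_z_3 = 10.75
radius_3 = 4.25
pos_x_4 = 9
pos_y_4 = 6.75
pos_z_4 = 2.25
radius_4 = 4.25
pos_x_5 = 12.25
pos_y_5 = 5.5
pos_z_5 = 10.25
pos_x_6 = 10
pos_y_6 = 15.75
pos_z_6 = 14
pos_x_7 = 3
pos_y_7 = 10.5
pos_z_7 = 13
height_7 = 6.25
pos_x_8 = 16.5
pos_y_8 = 2.75
pos_z_8 = 4.75
height_8 = 5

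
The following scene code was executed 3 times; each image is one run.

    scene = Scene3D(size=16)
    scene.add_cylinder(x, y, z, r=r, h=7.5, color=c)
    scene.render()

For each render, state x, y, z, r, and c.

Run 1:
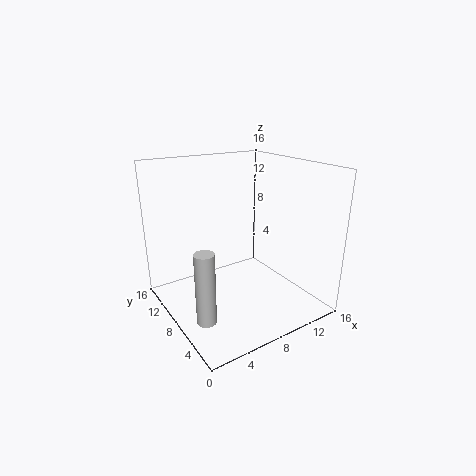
x = 2, y = 4.5, z = 1.5, r = 1, c = 'lightgray'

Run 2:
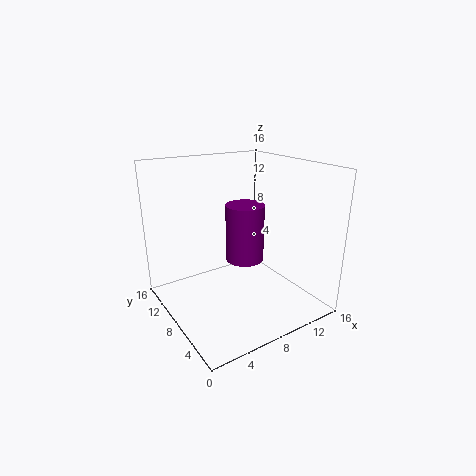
x = 12, y = 12.5, z = 2.5, r = 2.5, c = 'purple'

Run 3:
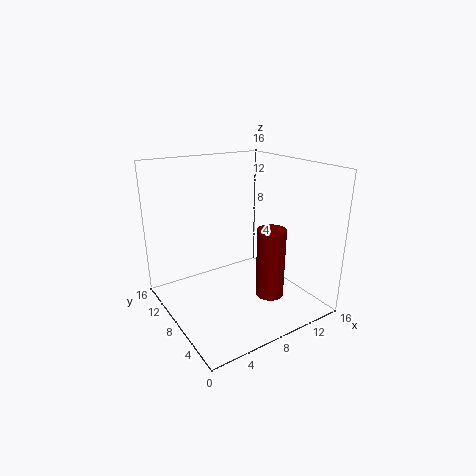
x = 9.5, y = 4, z = 2.5, r = 1.5, c = 'maroon'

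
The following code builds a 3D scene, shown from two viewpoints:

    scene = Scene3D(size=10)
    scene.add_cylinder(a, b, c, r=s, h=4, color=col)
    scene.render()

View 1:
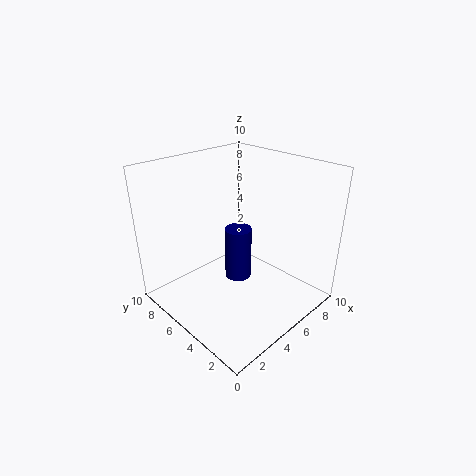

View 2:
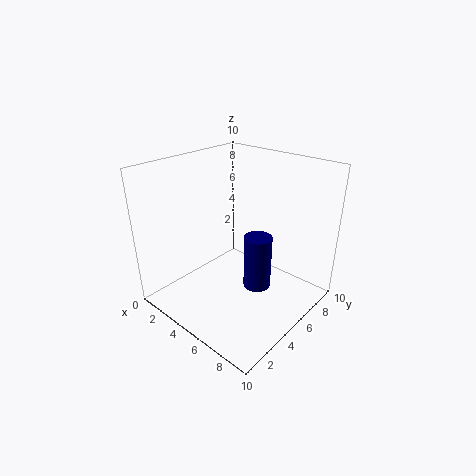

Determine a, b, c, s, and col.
a = 6, b = 6, c = 1, s = 1, col = 'navy'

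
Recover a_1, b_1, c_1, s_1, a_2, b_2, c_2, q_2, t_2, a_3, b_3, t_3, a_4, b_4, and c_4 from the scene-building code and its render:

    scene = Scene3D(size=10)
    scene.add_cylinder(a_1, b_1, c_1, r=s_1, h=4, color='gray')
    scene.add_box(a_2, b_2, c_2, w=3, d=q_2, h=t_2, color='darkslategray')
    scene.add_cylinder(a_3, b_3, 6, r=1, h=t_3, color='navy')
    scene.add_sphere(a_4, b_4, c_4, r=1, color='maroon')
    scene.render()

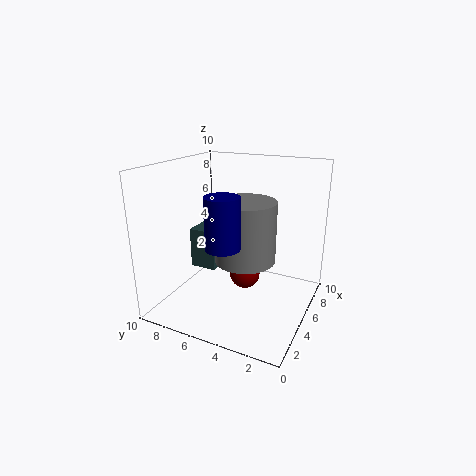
a_1 = 4, b_1 = 4, c_1 = 4, s_1 = 2, a_2 = 5, b_2 = 7, c_2 = 2, q_2 = 2, t_2 = 3, a_3 = 1, b_3 = 4, t_3 = 3, a_4 = 4, b_4 = 4, c_4 = 3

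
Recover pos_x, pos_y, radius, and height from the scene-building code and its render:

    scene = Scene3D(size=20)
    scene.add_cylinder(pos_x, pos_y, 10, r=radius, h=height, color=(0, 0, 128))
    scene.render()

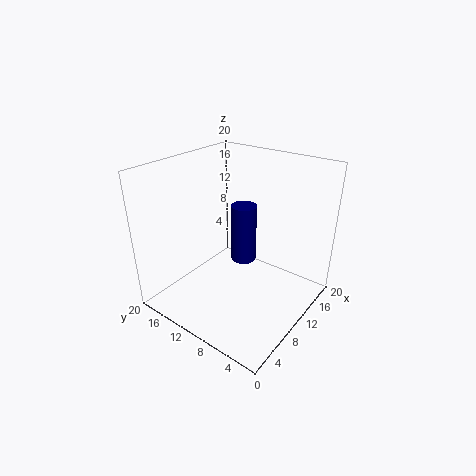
pos_x = 6.5, pos_y = 6.5, radius = 1.5, height = 7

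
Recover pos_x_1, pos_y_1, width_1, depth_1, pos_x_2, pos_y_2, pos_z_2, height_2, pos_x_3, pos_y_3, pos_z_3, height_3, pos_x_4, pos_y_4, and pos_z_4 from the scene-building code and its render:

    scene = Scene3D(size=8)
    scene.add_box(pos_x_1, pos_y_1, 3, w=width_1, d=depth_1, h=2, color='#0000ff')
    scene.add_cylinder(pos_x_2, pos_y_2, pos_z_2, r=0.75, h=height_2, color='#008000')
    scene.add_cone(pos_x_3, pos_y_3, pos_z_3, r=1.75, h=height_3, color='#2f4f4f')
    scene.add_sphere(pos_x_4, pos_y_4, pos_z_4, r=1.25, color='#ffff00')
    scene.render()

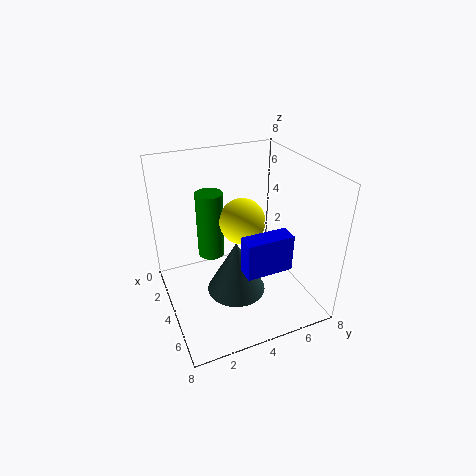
pos_x_1 = 5.5; pos_y_1 = 3.5; width_1 = 1; depth_1 = 2.5; pos_x_2 = 3; pos_y_2 = 2.75; pos_z_2 = 2.75; height_2 = 3.75; pos_x_3 = 3.75; pos_y_3 = 4; pos_z_3 = 0.25; height_3 = 3.25; pos_x_4 = 4; pos_y_4 = 4.25; pos_z_4 = 5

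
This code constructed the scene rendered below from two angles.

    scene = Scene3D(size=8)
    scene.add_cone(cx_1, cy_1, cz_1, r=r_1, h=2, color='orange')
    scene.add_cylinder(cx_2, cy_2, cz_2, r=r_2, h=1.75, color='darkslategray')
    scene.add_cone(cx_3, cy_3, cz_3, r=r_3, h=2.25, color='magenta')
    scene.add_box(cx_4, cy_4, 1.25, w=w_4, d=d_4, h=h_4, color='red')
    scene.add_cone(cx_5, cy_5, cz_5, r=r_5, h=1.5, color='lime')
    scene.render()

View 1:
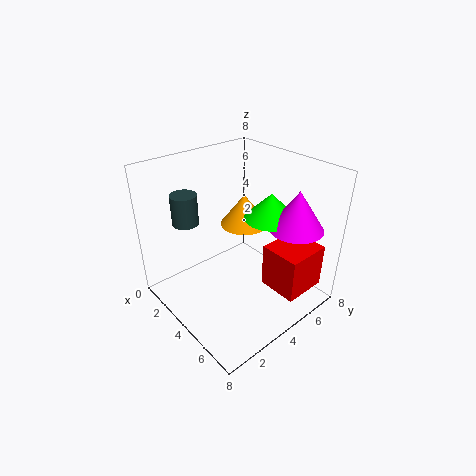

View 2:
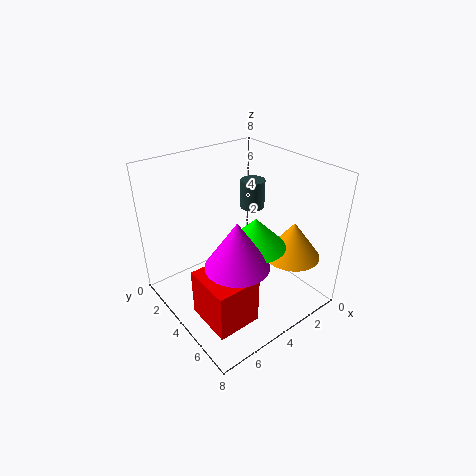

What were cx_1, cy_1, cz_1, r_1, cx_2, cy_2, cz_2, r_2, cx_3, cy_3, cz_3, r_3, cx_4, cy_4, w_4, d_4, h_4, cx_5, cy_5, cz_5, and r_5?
cx_1 = 2; cy_1 = 6.25; cz_1 = 3.25; r_1 = 1.5; cx_2 = 1.5; cy_2 = 2.25; cz_2 = 4.5; r_2 = 0.75; cx_3 = 6; cy_3 = 6.5; cz_3 = 4.5; r_3 = 1.5; cx_4 = 5.25; cy_4 = 4.75; w_4 = 2.25; d_4 = 2.5; h_4 = 2.5; cx_5 = 4.5; cy_5 = 6; cz_5 = 4.75; r_5 = 1.5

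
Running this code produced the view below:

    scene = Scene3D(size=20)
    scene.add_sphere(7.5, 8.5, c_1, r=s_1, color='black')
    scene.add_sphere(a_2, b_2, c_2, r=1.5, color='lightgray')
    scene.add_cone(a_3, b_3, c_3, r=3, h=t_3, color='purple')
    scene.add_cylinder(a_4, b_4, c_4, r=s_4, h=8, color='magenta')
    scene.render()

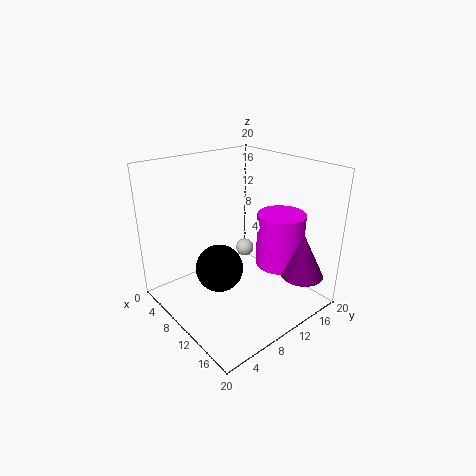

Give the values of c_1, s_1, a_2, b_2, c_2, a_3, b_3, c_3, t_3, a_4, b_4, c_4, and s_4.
c_1 = 4.5, s_1 = 3.5, a_2 = 3.5, b_2 = 17, c_2 = 3.5, a_3 = 16.5, b_3 = 16.5, c_3 = 4.5, t_3 = 6, a_4 = 12, b_4 = 16.5, c_4 = 4.5, s_4 = 3.5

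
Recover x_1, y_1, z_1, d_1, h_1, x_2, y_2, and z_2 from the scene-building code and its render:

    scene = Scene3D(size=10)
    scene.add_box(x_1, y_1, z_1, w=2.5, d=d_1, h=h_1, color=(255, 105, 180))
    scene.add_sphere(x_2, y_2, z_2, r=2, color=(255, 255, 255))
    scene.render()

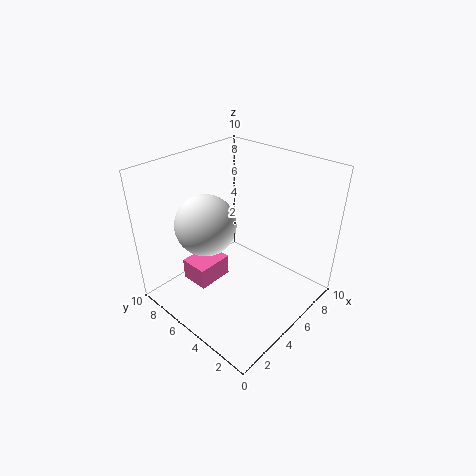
x_1 = 2, y_1 = 5.5, z_1 = 2, d_1 = 2, h_1 = 1.5, x_2 = 3, y_2 = 6, z_2 = 6.5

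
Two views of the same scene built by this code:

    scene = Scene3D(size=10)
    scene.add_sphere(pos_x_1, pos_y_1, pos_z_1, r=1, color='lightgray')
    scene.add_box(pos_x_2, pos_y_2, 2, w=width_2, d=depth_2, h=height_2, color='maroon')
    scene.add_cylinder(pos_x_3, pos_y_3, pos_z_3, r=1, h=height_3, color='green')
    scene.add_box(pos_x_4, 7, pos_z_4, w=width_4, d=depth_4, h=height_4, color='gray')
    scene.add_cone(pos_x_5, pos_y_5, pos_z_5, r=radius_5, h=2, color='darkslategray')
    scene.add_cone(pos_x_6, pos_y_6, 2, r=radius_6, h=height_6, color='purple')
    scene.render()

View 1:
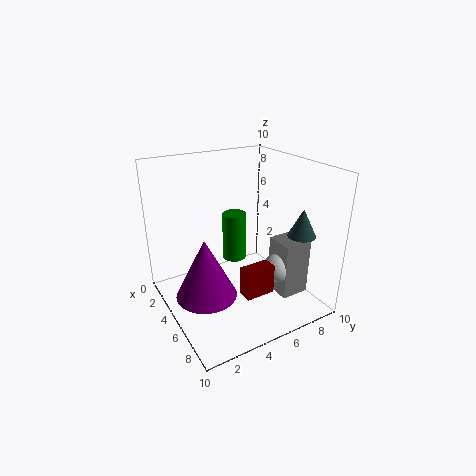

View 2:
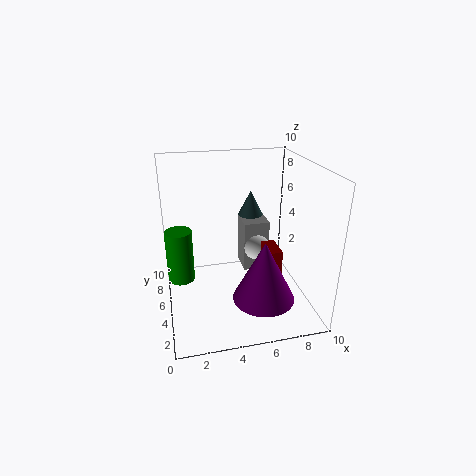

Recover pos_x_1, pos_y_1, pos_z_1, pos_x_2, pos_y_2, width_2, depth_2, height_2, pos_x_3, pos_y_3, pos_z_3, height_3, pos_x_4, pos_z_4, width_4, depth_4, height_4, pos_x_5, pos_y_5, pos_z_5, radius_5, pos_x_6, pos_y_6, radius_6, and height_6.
pos_x_1 = 7, pos_y_1 = 7, pos_z_1 = 3, pos_x_2 = 7, pos_y_2 = 4, width_2 = 1, depth_2 = 2, height_2 = 2, pos_x_3 = 1, pos_y_3 = 7, pos_z_3 = 1, height_3 = 4, pos_x_4 = 6, pos_z_4 = 1, width_4 = 2, depth_4 = 2, height_4 = 4, pos_x_5 = 7, pos_y_5 = 9, pos_z_5 = 5, radius_5 = 1, pos_x_6 = 6, pos_y_6 = 2, radius_6 = 2, height_6 = 4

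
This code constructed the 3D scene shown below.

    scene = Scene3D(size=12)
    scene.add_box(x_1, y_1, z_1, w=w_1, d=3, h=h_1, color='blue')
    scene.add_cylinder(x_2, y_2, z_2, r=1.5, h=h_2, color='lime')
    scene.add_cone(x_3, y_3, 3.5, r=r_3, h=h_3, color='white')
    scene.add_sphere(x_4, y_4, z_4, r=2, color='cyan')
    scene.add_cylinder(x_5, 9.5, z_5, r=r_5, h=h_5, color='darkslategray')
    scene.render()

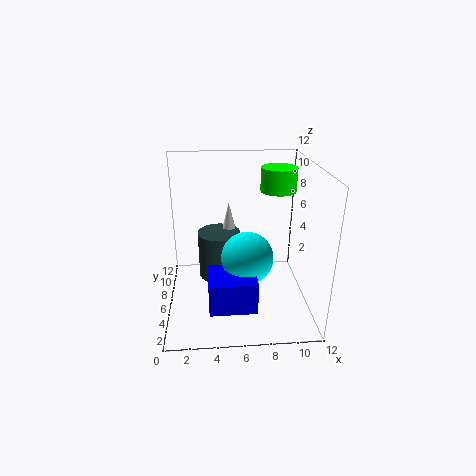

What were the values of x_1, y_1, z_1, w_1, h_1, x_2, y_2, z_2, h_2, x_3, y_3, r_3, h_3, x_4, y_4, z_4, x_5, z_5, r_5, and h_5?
x_1 = 3.5
y_1 = 0.5
z_1 = 2.5
w_1 = 3.5
h_1 = 2.5
x_2 = 9.5
y_2 = 7.5
z_2 = 9.5
h_2 = 2
x_3 = 5.5
y_3 = 10.5
r_3 = 1
h_3 = 4
x_4 = 6.5
y_4 = 3.5
z_4 = 5.5
x_5 = 4.5
z_5 = 0.5
r_5 = 2
h_5 = 4.5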